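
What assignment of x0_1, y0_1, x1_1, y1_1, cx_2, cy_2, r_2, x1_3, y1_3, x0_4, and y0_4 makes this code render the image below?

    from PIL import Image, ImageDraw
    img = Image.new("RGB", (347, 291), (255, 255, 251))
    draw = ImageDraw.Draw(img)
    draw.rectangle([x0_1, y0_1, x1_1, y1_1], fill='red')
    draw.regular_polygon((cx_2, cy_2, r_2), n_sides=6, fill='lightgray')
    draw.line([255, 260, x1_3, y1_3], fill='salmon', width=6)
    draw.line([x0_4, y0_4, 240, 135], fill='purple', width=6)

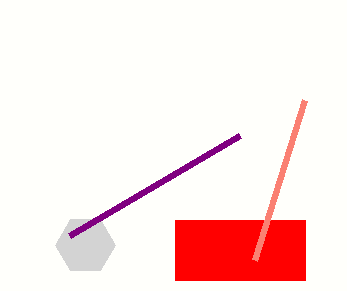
x0_1 = 175
y0_1 = 220
x1_1 = 305
y1_1 = 280
cx_2 = 85
cy_2 = 245
r_2 = 30
x1_3 = 305
y1_3 = 100
x0_4 = 70
y0_4 = 235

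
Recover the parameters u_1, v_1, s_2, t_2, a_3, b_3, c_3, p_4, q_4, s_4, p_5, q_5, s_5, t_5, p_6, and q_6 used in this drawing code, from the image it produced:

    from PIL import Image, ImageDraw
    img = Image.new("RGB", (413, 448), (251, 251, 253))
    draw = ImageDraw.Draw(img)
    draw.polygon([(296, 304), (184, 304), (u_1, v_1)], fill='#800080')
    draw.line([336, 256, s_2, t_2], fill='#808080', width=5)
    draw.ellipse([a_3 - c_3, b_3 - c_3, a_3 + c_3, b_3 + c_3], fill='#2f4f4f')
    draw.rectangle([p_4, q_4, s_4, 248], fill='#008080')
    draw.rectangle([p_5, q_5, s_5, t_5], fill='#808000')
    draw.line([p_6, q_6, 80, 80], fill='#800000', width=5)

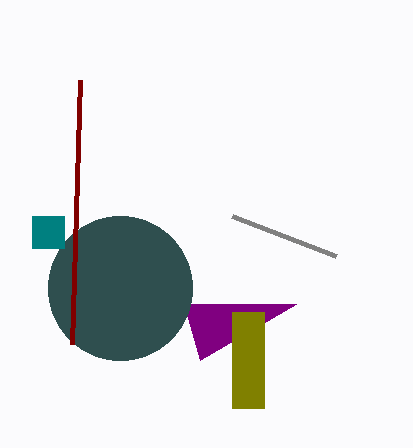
u_1 = 200
v_1 = 360
s_2 = 232
t_2 = 216
a_3 = 120
b_3 = 288
c_3 = 72
p_4 = 32
q_4 = 216
s_4 = 64
p_5 = 232
q_5 = 312
s_5 = 264
t_5 = 408
p_6 = 72
q_6 = 344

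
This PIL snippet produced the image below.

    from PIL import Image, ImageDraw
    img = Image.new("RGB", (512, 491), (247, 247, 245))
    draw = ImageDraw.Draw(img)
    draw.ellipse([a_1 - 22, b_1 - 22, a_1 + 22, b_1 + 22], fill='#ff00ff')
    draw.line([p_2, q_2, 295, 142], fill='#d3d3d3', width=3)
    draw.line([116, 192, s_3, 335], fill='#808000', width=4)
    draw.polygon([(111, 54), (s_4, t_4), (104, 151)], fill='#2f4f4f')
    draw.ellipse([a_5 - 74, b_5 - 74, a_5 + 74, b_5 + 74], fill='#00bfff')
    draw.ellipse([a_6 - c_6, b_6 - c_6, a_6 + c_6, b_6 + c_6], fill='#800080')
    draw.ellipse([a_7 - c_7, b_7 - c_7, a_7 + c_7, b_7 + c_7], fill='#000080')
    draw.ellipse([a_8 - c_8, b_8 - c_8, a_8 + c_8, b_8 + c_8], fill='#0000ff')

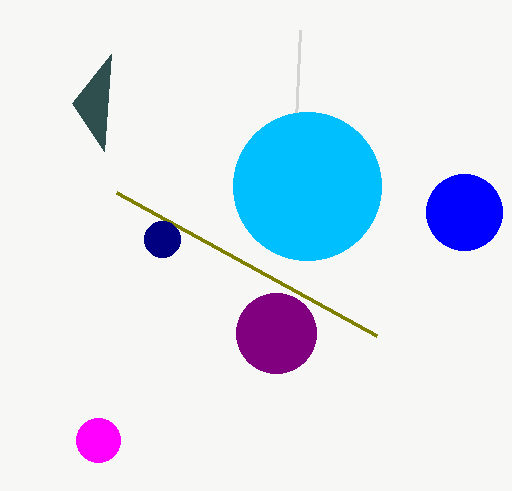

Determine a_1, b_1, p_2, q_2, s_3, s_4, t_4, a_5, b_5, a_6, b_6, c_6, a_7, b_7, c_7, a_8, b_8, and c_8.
a_1 = 98, b_1 = 440, p_2 = 300, q_2 = 30, s_3 = 376, s_4 = 72, t_4 = 103, a_5 = 307, b_5 = 186, a_6 = 276, b_6 = 333, c_6 = 40, a_7 = 162, b_7 = 239, c_7 = 18, a_8 = 464, b_8 = 212, c_8 = 38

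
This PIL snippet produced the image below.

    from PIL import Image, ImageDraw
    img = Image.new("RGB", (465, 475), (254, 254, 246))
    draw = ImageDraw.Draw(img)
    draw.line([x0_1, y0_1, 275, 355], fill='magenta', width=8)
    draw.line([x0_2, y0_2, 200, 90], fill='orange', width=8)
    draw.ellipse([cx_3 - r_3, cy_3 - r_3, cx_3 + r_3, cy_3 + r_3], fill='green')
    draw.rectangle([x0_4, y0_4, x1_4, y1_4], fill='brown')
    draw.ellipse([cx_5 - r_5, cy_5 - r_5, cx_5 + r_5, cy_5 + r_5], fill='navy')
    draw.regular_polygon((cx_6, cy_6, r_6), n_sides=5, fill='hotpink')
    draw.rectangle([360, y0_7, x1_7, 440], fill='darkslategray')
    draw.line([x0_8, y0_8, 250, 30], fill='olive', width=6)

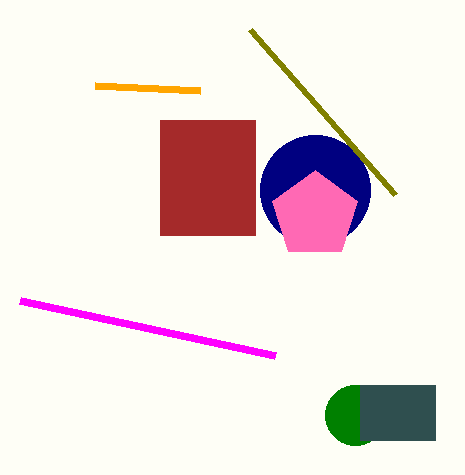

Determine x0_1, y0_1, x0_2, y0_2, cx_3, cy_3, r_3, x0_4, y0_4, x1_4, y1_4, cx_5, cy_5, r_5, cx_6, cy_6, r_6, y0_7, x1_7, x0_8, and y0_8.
x0_1 = 20
y0_1 = 300
x0_2 = 95
y0_2 = 85
cx_3 = 355
cy_3 = 415
r_3 = 30
x0_4 = 160
y0_4 = 120
x1_4 = 255
y1_4 = 235
cx_5 = 315
cy_5 = 190
r_5 = 55
cx_6 = 315
cy_6 = 215
r_6 = 45
y0_7 = 385
x1_7 = 435
x0_8 = 395
y0_8 = 195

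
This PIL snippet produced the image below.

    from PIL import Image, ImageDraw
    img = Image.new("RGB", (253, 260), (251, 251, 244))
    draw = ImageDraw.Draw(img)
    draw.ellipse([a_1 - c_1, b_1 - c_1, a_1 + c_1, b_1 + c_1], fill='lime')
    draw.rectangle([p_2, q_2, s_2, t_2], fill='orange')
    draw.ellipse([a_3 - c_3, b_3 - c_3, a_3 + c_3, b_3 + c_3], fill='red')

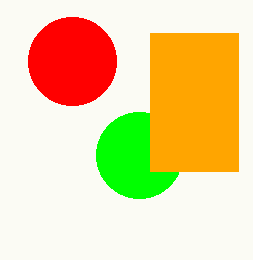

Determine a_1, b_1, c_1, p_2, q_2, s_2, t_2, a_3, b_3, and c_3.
a_1 = 139, b_1 = 155, c_1 = 43, p_2 = 150, q_2 = 33, s_2 = 238, t_2 = 171, a_3 = 72, b_3 = 61, c_3 = 44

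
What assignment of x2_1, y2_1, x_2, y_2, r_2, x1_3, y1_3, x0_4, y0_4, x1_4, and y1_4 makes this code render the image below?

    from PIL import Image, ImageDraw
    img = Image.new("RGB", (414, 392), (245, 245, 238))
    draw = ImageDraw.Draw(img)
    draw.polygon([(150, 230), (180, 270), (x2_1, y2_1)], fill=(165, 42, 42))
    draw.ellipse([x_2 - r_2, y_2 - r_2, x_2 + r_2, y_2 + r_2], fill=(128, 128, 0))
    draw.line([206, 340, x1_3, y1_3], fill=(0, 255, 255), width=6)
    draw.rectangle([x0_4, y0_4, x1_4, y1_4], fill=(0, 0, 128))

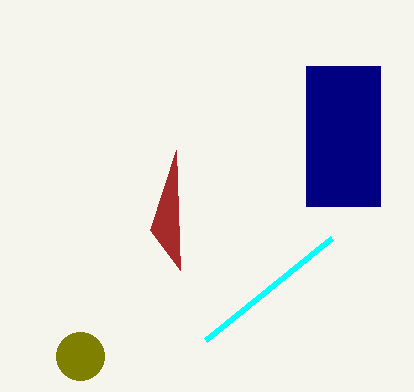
x2_1 = 176; y2_1 = 150; x_2 = 80; y_2 = 356; r_2 = 24; x1_3 = 332; y1_3 = 238; x0_4 = 306; y0_4 = 66; x1_4 = 380; y1_4 = 206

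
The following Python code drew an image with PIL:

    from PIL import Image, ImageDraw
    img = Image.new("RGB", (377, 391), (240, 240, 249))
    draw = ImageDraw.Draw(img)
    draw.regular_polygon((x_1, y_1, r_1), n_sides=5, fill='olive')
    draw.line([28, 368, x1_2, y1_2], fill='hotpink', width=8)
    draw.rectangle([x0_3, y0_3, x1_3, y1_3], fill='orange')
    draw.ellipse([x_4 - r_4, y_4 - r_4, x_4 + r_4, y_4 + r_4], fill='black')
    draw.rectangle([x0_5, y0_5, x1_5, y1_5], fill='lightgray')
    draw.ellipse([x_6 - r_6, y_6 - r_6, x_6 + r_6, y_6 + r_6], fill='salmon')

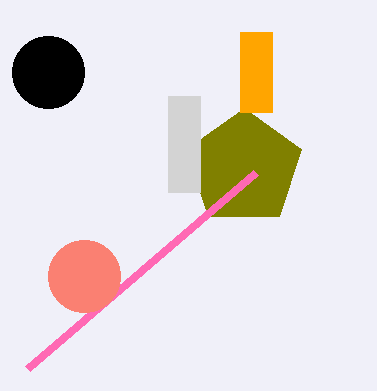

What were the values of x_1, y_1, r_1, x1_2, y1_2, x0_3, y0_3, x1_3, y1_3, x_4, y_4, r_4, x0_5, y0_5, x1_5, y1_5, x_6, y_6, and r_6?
x_1 = 244, y_1 = 168, r_1 = 60, x1_2 = 256, y1_2 = 172, x0_3 = 240, y0_3 = 32, x1_3 = 272, y1_3 = 112, x_4 = 48, y_4 = 72, r_4 = 36, x0_5 = 168, y0_5 = 96, x1_5 = 200, y1_5 = 192, x_6 = 84, y_6 = 276, r_6 = 36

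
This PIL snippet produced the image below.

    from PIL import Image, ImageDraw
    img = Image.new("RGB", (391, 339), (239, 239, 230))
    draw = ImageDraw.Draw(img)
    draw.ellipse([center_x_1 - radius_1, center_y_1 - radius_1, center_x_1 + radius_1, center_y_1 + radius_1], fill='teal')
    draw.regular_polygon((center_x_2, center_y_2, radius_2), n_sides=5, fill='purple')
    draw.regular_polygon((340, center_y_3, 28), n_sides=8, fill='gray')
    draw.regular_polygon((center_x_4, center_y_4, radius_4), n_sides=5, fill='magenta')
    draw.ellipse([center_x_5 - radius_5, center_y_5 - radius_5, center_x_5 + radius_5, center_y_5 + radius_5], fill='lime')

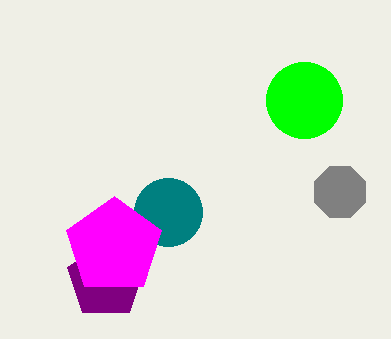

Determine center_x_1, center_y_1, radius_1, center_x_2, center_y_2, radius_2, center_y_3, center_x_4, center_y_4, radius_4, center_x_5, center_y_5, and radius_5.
center_x_1 = 168, center_y_1 = 212, radius_1 = 34, center_x_2 = 106, center_y_2 = 280, radius_2 = 40, center_y_3 = 192, center_x_4 = 114, center_y_4 = 246, radius_4 = 50, center_x_5 = 304, center_y_5 = 100, radius_5 = 38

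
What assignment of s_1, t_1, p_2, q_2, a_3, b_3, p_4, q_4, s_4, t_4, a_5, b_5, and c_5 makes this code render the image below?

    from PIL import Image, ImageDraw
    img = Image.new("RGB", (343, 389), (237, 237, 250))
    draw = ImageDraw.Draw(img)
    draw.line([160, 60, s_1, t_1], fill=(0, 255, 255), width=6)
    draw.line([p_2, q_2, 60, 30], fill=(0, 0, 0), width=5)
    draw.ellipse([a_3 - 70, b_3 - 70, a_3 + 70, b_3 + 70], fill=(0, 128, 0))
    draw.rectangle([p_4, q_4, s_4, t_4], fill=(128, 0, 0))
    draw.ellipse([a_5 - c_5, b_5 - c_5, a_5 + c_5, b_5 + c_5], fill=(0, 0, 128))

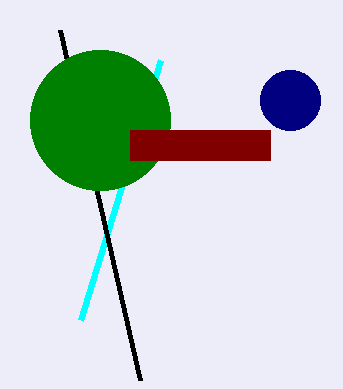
s_1 = 80; t_1 = 320; p_2 = 140; q_2 = 380; a_3 = 100; b_3 = 120; p_4 = 130; q_4 = 130; s_4 = 270; t_4 = 160; a_5 = 290; b_5 = 100; c_5 = 30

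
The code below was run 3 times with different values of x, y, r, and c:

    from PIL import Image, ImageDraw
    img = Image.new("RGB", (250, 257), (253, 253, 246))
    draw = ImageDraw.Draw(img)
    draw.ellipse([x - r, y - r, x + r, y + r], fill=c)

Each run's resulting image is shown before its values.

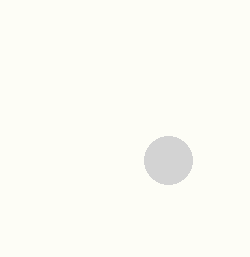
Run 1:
x = 168, y = 160, r = 24, c = 'lightgray'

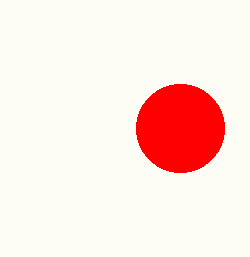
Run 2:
x = 180, y = 128, r = 44, c = 'red'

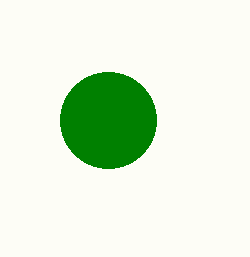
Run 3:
x = 108
y = 120
r = 48
c = 'green'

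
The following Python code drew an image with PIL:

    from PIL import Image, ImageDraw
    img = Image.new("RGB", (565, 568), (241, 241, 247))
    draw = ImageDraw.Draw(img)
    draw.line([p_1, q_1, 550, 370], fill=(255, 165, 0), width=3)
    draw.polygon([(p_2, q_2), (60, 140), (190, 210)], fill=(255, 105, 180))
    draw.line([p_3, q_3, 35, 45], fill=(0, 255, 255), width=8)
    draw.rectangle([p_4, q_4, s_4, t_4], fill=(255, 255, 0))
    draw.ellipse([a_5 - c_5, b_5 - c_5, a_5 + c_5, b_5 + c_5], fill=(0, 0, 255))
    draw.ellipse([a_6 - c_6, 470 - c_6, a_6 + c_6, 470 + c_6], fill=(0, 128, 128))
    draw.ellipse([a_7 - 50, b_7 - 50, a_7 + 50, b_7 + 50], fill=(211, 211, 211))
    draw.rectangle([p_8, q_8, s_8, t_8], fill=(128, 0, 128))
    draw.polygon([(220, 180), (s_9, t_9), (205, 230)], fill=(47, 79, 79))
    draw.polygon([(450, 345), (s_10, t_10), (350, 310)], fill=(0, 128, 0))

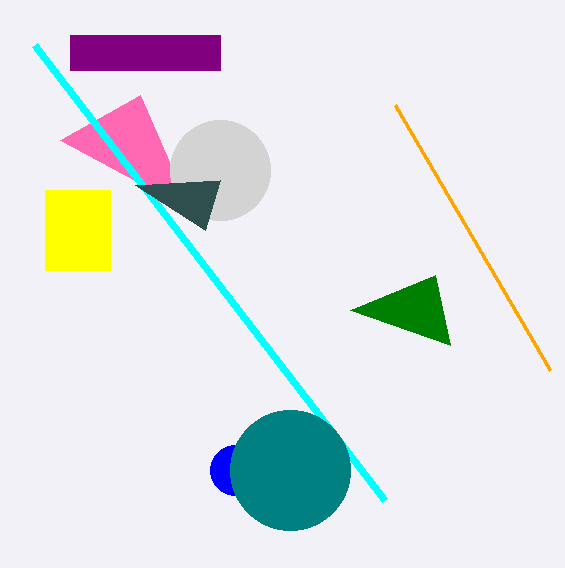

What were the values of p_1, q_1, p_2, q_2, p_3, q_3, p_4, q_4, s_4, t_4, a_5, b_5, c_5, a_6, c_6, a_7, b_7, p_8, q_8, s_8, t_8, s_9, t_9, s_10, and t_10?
p_1 = 395
q_1 = 105
p_2 = 140
q_2 = 95
p_3 = 385
q_3 = 500
p_4 = 45
q_4 = 190
s_4 = 110
t_4 = 270
a_5 = 235
b_5 = 470
c_5 = 25
a_6 = 290
c_6 = 60
a_7 = 220
b_7 = 170
p_8 = 70
q_8 = 35
s_8 = 220
t_8 = 70
s_9 = 135
t_9 = 185
s_10 = 435
t_10 = 275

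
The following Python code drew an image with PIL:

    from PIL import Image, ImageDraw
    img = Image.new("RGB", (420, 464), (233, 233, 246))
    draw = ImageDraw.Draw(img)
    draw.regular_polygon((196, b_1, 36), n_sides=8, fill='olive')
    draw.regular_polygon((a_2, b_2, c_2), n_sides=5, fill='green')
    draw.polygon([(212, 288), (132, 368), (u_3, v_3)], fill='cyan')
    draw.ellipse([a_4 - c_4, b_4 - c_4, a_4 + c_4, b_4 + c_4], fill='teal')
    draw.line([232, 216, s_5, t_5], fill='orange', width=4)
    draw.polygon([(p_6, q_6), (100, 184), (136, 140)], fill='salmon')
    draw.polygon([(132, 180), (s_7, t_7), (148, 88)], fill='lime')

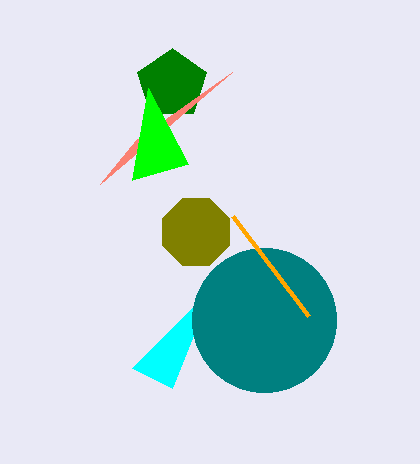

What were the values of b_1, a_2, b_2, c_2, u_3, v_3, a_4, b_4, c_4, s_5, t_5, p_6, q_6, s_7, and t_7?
b_1 = 232, a_2 = 172, b_2 = 84, c_2 = 36, u_3 = 172, v_3 = 388, a_4 = 264, b_4 = 320, c_4 = 72, s_5 = 308, t_5 = 316, p_6 = 232, q_6 = 72, s_7 = 188, t_7 = 164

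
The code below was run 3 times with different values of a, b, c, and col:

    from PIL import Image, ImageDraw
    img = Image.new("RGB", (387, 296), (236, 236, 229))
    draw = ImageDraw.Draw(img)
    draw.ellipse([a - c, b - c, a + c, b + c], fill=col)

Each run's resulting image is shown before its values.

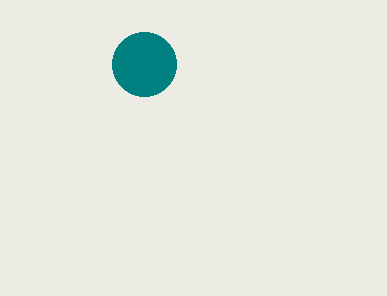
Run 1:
a = 144; b = 64; c = 32; col = 'teal'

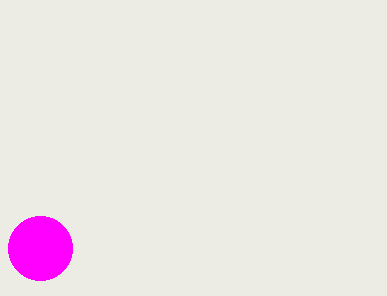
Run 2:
a = 40, b = 248, c = 32, col = 'magenta'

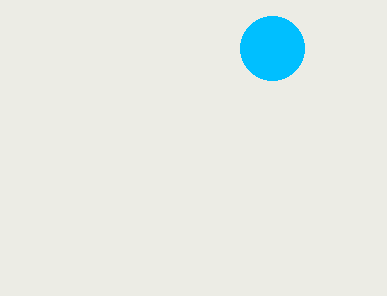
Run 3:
a = 272
b = 48
c = 32
col = 'deepskyblue'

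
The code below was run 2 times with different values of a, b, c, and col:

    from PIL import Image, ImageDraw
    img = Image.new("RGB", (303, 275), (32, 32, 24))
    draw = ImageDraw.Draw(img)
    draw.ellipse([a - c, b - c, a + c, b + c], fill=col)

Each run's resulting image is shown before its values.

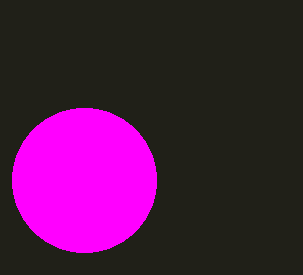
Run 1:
a = 84
b = 180
c = 72
col = 'magenta'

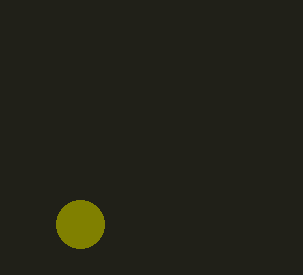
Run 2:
a = 80; b = 224; c = 24; col = 'olive'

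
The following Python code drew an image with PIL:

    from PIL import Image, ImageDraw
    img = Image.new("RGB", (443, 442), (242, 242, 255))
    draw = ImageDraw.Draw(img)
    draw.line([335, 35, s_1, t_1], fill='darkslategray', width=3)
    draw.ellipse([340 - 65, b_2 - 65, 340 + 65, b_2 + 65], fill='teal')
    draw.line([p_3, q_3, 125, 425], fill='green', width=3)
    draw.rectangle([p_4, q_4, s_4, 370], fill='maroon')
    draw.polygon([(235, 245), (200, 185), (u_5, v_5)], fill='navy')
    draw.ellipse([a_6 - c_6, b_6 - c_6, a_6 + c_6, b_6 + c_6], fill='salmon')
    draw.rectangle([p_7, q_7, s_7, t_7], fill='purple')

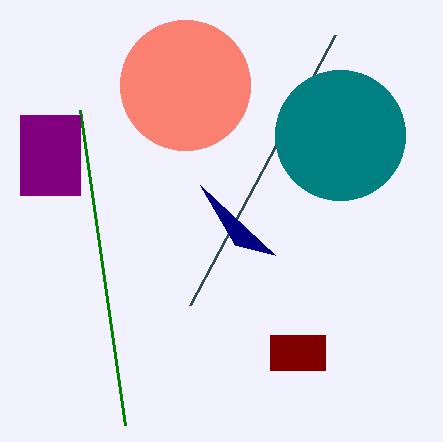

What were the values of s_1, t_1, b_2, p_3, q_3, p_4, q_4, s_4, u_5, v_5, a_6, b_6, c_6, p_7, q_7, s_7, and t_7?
s_1 = 190; t_1 = 305; b_2 = 135; p_3 = 80; q_3 = 110; p_4 = 270; q_4 = 335; s_4 = 325; u_5 = 275; v_5 = 255; a_6 = 185; b_6 = 85; c_6 = 65; p_7 = 20; q_7 = 115; s_7 = 80; t_7 = 195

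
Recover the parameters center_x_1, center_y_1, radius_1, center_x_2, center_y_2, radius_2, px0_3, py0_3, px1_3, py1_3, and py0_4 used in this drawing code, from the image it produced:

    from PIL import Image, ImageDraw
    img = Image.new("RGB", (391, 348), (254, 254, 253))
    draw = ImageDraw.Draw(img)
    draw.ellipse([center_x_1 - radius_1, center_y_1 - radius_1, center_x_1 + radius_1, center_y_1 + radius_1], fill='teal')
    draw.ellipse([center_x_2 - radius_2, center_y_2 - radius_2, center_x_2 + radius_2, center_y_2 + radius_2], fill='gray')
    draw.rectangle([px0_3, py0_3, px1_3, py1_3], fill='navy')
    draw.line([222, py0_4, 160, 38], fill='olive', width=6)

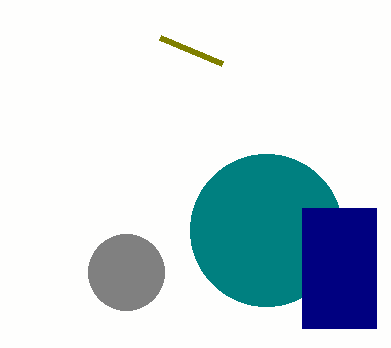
center_x_1 = 266
center_y_1 = 230
radius_1 = 76
center_x_2 = 126
center_y_2 = 272
radius_2 = 38
px0_3 = 302
py0_3 = 208
px1_3 = 376
py1_3 = 328
py0_4 = 64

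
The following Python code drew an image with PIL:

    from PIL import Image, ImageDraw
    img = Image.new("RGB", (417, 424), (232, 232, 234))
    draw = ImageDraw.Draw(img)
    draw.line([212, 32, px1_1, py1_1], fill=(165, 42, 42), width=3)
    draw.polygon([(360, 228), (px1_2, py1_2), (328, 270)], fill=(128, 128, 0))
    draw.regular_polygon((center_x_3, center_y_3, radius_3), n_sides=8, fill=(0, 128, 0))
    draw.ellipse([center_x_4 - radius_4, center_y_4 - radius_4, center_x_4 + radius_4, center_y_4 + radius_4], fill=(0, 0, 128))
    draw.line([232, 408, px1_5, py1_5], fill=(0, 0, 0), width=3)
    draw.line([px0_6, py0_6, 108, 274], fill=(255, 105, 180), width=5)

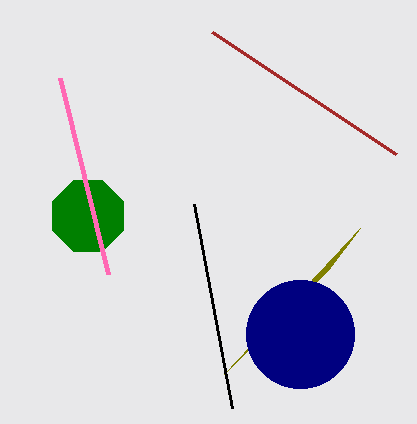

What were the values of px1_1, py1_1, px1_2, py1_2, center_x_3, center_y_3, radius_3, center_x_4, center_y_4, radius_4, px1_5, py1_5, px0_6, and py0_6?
px1_1 = 396
py1_1 = 154
px1_2 = 224
py1_2 = 374
center_x_3 = 88
center_y_3 = 216
radius_3 = 38
center_x_4 = 300
center_y_4 = 334
radius_4 = 54
px1_5 = 194
py1_5 = 204
px0_6 = 60
py0_6 = 78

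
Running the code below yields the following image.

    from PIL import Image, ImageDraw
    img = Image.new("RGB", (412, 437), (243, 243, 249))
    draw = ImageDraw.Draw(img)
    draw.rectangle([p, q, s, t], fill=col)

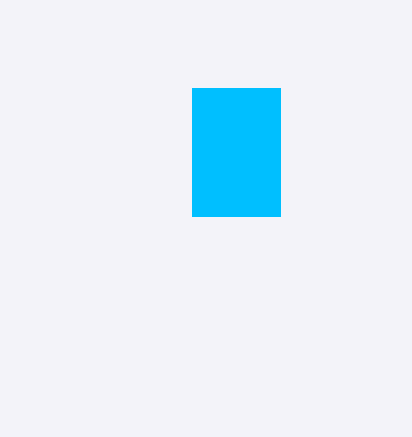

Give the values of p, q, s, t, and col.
p = 192, q = 88, s = 280, t = 216, col = 'deepskyblue'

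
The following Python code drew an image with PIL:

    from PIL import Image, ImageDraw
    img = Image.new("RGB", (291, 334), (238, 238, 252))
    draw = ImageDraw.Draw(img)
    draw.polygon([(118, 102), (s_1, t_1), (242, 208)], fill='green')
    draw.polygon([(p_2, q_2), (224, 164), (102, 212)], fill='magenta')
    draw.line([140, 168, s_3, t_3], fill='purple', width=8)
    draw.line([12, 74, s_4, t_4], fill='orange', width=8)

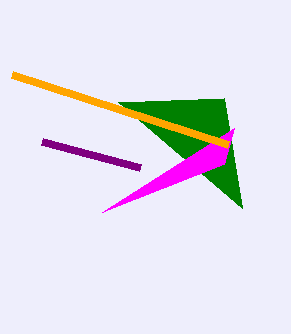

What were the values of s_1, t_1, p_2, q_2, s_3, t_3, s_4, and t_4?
s_1 = 224, t_1 = 98, p_2 = 234, q_2 = 128, s_3 = 42, t_3 = 142, s_4 = 228, t_4 = 144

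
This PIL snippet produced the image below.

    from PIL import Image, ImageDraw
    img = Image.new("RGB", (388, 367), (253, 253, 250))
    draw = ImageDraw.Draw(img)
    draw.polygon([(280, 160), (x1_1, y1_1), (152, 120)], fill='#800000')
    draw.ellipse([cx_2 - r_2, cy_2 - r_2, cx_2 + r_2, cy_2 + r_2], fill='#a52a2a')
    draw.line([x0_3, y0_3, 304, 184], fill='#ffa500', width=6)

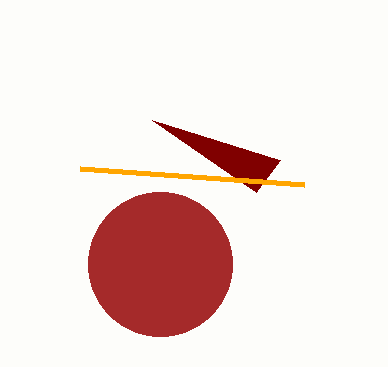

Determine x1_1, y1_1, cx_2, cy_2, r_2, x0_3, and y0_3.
x1_1 = 256; y1_1 = 192; cx_2 = 160; cy_2 = 264; r_2 = 72; x0_3 = 80; y0_3 = 168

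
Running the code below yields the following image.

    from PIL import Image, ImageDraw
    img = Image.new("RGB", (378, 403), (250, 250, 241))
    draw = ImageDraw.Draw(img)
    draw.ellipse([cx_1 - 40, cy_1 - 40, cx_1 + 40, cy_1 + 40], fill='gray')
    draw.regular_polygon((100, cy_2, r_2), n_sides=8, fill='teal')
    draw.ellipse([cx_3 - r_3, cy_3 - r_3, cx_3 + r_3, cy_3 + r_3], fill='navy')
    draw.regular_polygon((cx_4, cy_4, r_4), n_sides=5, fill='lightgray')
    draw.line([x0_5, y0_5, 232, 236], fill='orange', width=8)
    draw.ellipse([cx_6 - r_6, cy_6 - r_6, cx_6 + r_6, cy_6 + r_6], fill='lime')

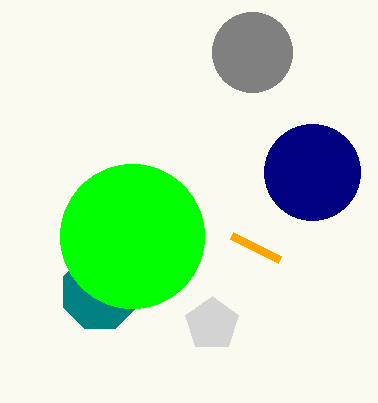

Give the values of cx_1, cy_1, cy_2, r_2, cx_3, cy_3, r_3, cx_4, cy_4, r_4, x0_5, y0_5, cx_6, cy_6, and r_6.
cx_1 = 252, cy_1 = 52, cy_2 = 292, r_2 = 40, cx_3 = 312, cy_3 = 172, r_3 = 48, cx_4 = 212, cy_4 = 324, r_4 = 28, x0_5 = 280, y0_5 = 260, cx_6 = 132, cy_6 = 236, r_6 = 72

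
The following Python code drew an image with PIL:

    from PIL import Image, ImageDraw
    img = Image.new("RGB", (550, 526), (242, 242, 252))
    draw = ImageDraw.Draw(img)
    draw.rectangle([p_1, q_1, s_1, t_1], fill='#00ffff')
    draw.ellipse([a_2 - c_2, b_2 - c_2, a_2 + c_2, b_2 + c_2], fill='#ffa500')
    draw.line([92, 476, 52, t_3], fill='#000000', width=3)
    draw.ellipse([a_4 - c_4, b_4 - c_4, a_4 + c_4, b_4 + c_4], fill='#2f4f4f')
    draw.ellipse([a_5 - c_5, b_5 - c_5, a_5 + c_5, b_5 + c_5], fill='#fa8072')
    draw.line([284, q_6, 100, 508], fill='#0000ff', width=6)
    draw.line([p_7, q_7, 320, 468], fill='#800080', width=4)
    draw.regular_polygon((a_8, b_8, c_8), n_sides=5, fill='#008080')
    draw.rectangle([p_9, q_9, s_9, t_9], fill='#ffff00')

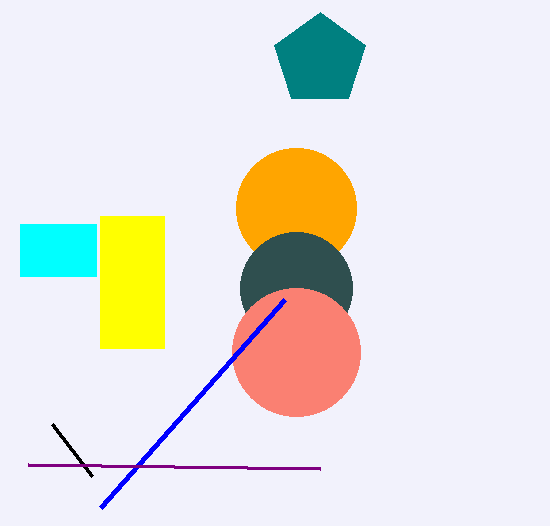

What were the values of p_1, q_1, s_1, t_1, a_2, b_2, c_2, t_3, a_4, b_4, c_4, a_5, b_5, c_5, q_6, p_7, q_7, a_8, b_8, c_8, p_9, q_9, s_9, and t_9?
p_1 = 20; q_1 = 224; s_1 = 96; t_1 = 276; a_2 = 296; b_2 = 208; c_2 = 60; t_3 = 424; a_4 = 296; b_4 = 288; c_4 = 56; a_5 = 296; b_5 = 352; c_5 = 64; q_6 = 300; p_7 = 28; q_7 = 464; a_8 = 320; b_8 = 60; c_8 = 48; p_9 = 100; q_9 = 216; s_9 = 164; t_9 = 348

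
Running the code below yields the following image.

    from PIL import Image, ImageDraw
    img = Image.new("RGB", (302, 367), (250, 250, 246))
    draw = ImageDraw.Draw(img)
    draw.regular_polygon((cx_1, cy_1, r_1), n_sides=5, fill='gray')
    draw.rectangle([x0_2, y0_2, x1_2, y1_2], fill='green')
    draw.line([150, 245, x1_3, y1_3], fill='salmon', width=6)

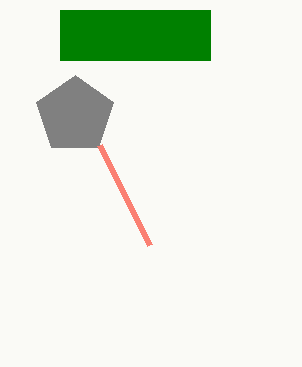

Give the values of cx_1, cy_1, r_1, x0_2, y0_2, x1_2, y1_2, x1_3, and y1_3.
cx_1 = 75; cy_1 = 115; r_1 = 40; x0_2 = 60; y0_2 = 10; x1_2 = 210; y1_2 = 60; x1_3 = 100; y1_3 = 145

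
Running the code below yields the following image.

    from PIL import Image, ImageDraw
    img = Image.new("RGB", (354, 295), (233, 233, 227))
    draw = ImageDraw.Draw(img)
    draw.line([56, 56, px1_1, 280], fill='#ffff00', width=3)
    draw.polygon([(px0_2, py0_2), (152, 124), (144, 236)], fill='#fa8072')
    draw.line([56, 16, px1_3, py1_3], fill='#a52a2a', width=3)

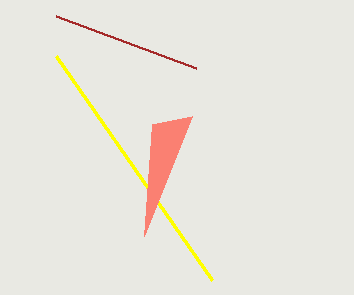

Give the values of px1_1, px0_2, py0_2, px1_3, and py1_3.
px1_1 = 212
px0_2 = 192
py0_2 = 116
px1_3 = 196
py1_3 = 68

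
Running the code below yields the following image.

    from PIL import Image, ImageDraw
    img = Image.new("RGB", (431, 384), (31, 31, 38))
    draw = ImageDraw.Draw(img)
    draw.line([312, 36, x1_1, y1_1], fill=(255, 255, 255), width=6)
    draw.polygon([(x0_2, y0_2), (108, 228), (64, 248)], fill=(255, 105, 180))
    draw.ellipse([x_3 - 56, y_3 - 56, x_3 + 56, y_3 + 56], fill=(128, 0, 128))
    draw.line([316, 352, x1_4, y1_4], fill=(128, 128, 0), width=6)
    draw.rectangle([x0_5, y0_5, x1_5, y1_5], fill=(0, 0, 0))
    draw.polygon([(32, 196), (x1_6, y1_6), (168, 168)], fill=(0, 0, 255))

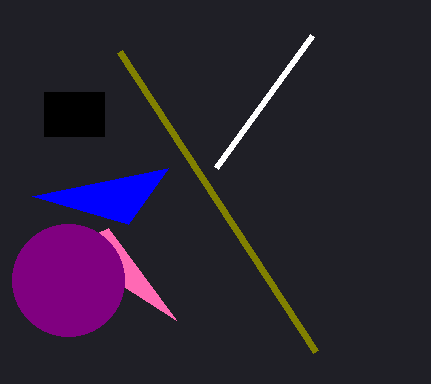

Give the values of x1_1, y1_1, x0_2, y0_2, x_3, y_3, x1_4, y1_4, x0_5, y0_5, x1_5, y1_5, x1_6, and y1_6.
x1_1 = 216; y1_1 = 168; x0_2 = 176; y0_2 = 320; x_3 = 68; y_3 = 280; x1_4 = 120; y1_4 = 52; x0_5 = 44; y0_5 = 92; x1_5 = 104; y1_5 = 136; x1_6 = 128; y1_6 = 224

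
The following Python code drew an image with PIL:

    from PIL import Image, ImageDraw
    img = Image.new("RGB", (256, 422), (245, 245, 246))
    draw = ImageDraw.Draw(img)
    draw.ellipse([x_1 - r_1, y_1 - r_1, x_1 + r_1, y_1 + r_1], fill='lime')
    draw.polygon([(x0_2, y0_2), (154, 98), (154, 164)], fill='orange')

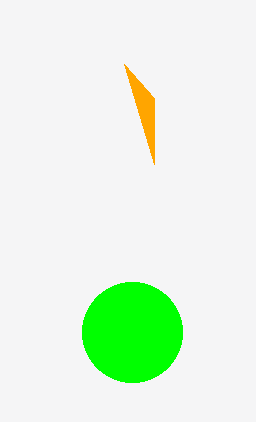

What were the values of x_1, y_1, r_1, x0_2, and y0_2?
x_1 = 132
y_1 = 332
r_1 = 50
x0_2 = 124
y0_2 = 64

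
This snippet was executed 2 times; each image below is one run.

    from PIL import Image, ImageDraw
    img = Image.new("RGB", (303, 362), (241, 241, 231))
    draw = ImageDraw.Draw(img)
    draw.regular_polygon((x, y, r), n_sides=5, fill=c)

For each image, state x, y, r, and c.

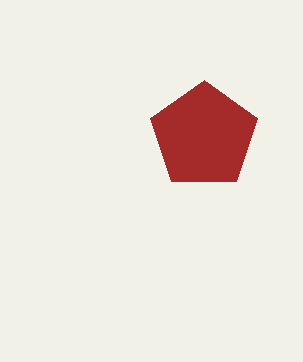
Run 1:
x = 204
y = 136
r = 56
c = 'brown'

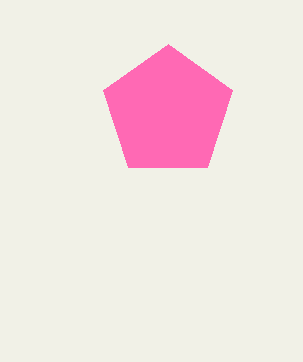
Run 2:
x = 168; y = 112; r = 68; c = 'hotpink'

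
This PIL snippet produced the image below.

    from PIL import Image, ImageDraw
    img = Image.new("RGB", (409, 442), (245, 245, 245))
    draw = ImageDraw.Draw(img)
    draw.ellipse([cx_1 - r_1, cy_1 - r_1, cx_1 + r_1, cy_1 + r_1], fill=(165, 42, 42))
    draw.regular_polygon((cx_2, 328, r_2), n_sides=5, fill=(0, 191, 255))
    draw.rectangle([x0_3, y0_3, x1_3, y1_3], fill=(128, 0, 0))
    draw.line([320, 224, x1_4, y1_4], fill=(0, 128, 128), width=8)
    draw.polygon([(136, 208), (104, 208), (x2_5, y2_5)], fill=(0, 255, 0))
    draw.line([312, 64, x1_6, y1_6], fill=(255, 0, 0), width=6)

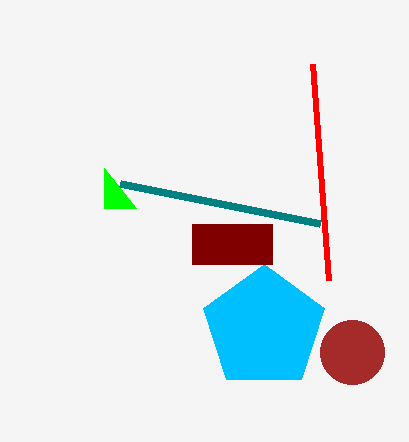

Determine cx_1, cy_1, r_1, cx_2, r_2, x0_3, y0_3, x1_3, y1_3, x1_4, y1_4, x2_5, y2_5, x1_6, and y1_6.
cx_1 = 352
cy_1 = 352
r_1 = 32
cx_2 = 264
r_2 = 64
x0_3 = 192
y0_3 = 224
x1_3 = 272
y1_3 = 264
x1_4 = 120
y1_4 = 184
x2_5 = 104
y2_5 = 168
x1_6 = 328
y1_6 = 280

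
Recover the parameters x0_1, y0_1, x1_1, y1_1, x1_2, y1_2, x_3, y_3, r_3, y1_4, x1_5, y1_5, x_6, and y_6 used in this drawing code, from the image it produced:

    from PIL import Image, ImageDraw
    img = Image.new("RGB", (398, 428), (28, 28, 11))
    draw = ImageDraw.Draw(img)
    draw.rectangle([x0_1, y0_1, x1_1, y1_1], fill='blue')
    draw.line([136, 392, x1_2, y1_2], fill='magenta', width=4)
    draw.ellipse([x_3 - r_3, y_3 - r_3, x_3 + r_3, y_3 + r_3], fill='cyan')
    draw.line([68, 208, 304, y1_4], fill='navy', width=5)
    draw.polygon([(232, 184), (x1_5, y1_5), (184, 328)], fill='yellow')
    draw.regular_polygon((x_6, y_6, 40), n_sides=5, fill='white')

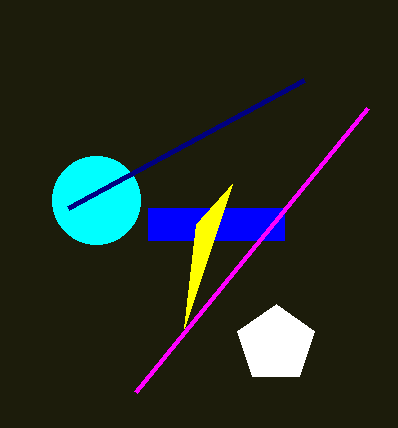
x0_1 = 148, y0_1 = 208, x1_1 = 284, y1_1 = 240, x1_2 = 368, y1_2 = 108, x_3 = 96, y_3 = 200, r_3 = 44, y1_4 = 80, x1_5 = 196, y1_5 = 224, x_6 = 276, y_6 = 344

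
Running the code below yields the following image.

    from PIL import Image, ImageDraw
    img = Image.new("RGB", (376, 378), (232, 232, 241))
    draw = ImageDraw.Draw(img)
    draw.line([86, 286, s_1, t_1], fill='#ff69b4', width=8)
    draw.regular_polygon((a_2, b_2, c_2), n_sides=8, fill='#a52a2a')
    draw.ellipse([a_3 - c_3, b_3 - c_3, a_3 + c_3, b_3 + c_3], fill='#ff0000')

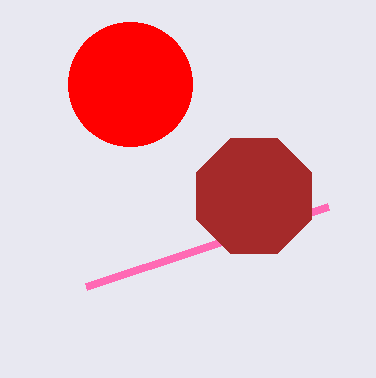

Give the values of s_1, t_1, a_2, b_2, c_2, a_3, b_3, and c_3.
s_1 = 328, t_1 = 206, a_2 = 254, b_2 = 196, c_2 = 62, a_3 = 130, b_3 = 84, c_3 = 62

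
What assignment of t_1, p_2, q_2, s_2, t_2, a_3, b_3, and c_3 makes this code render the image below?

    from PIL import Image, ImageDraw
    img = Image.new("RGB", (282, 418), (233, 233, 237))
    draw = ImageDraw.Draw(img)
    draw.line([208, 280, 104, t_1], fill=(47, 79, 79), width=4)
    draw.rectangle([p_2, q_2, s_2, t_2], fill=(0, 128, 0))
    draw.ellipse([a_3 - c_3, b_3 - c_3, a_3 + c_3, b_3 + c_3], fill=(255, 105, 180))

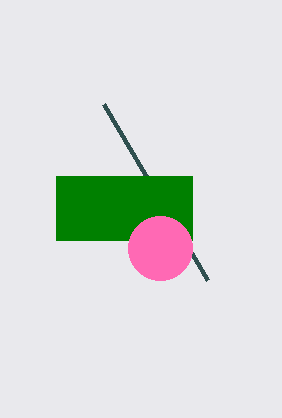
t_1 = 104
p_2 = 56
q_2 = 176
s_2 = 192
t_2 = 240
a_3 = 160
b_3 = 248
c_3 = 32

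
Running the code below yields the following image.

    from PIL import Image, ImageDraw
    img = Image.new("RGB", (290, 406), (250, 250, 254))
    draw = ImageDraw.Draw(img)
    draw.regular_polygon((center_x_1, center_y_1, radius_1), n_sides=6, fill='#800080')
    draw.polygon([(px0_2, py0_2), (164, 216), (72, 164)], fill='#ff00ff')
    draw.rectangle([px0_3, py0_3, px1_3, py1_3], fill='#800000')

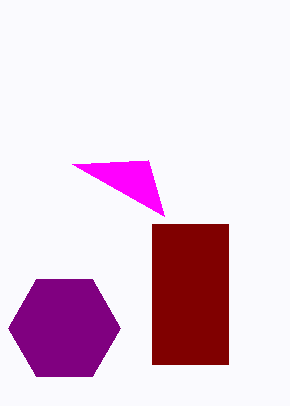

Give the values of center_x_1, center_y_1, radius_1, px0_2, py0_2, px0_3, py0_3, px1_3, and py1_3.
center_x_1 = 64, center_y_1 = 328, radius_1 = 56, px0_2 = 148, py0_2 = 160, px0_3 = 152, py0_3 = 224, px1_3 = 228, py1_3 = 364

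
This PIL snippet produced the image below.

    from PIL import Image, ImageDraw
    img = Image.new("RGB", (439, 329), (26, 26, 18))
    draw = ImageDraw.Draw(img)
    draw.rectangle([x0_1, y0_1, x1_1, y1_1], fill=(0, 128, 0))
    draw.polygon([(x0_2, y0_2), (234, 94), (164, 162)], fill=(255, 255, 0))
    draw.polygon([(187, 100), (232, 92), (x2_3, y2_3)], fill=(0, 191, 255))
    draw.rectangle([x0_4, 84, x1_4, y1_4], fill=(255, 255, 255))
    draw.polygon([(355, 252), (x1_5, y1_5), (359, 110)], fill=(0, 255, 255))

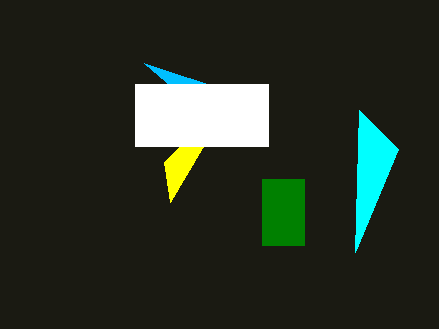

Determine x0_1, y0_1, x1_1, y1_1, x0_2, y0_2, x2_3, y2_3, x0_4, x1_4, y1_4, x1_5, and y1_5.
x0_1 = 262, y0_1 = 179, x1_1 = 304, y1_1 = 245, x0_2 = 170, y0_2 = 202, x2_3 = 144, y2_3 = 63, x0_4 = 135, x1_4 = 268, y1_4 = 146, x1_5 = 398, y1_5 = 149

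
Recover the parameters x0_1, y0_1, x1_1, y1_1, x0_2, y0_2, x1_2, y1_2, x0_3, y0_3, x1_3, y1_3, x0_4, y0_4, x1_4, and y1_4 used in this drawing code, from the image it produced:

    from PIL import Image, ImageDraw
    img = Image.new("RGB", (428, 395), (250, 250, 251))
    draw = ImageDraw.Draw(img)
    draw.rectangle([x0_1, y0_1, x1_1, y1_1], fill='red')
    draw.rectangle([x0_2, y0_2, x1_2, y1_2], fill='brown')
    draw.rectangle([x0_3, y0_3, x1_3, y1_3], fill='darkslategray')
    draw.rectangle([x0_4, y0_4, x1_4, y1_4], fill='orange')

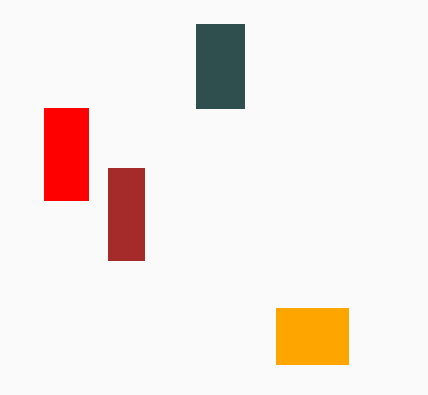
x0_1 = 44, y0_1 = 108, x1_1 = 88, y1_1 = 200, x0_2 = 108, y0_2 = 168, x1_2 = 144, y1_2 = 260, x0_3 = 196, y0_3 = 24, x1_3 = 244, y1_3 = 108, x0_4 = 276, y0_4 = 308, x1_4 = 348, y1_4 = 364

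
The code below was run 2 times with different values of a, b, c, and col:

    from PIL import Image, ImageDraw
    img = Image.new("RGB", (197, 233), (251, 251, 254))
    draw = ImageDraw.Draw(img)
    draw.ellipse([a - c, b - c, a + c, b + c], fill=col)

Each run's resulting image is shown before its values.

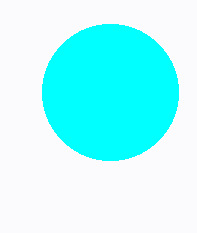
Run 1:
a = 110; b = 92; c = 68; col = 'cyan'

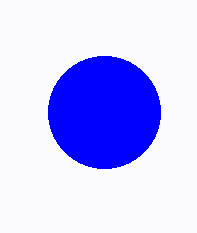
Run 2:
a = 104
b = 112
c = 56
col = 'blue'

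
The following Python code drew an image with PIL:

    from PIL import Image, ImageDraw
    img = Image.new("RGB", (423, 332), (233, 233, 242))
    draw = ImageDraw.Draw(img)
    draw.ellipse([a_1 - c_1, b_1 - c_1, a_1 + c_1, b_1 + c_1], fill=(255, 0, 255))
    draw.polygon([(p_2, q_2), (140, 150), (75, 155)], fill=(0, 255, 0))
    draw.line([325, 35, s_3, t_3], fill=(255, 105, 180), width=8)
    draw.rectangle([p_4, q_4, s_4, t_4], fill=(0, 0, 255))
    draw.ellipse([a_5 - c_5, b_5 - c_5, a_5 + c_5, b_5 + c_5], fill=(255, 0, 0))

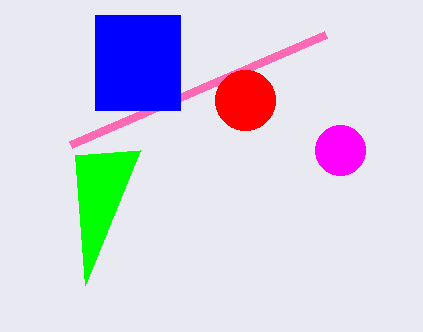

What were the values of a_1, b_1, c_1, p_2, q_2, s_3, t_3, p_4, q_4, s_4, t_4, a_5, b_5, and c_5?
a_1 = 340; b_1 = 150; c_1 = 25; p_2 = 85; q_2 = 285; s_3 = 70; t_3 = 145; p_4 = 95; q_4 = 15; s_4 = 180; t_4 = 110; a_5 = 245; b_5 = 100; c_5 = 30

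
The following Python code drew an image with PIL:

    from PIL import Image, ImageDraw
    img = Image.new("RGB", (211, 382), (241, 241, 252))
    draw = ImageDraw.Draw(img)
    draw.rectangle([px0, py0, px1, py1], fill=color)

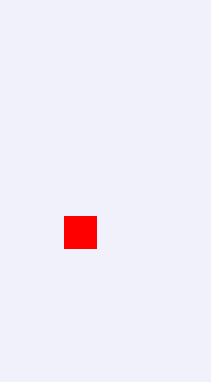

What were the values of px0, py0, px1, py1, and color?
px0 = 64, py0 = 216, px1 = 96, py1 = 248, color = 'red'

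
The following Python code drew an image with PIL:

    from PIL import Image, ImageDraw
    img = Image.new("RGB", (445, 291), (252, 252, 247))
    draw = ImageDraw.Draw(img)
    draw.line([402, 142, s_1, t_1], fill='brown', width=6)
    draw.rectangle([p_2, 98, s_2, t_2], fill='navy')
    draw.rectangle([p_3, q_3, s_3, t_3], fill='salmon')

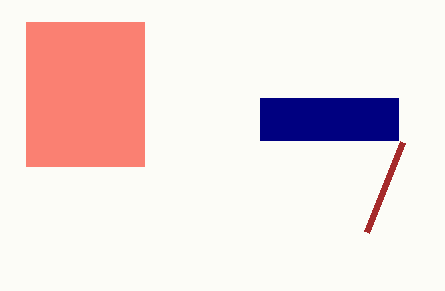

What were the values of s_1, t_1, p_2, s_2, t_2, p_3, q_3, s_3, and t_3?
s_1 = 366, t_1 = 232, p_2 = 260, s_2 = 398, t_2 = 140, p_3 = 26, q_3 = 22, s_3 = 144, t_3 = 166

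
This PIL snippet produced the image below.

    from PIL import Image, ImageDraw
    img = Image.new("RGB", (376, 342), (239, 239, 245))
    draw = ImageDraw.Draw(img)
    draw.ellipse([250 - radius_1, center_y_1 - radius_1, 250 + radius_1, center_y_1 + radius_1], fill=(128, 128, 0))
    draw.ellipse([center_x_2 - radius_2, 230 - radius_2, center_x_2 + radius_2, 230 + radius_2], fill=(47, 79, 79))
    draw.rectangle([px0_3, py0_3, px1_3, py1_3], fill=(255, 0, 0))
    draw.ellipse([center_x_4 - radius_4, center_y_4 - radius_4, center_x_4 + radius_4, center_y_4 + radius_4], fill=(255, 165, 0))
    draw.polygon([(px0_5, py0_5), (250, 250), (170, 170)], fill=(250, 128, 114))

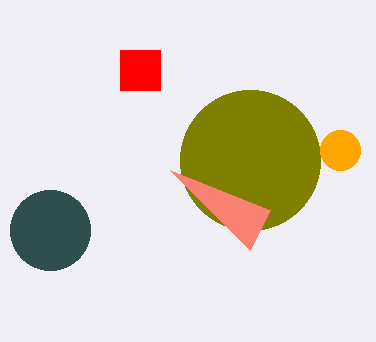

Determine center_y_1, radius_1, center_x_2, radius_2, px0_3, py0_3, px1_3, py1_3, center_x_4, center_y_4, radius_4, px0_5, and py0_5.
center_y_1 = 160; radius_1 = 70; center_x_2 = 50; radius_2 = 40; px0_3 = 120; py0_3 = 50; px1_3 = 160; py1_3 = 90; center_x_4 = 340; center_y_4 = 150; radius_4 = 20; px0_5 = 270; py0_5 = 210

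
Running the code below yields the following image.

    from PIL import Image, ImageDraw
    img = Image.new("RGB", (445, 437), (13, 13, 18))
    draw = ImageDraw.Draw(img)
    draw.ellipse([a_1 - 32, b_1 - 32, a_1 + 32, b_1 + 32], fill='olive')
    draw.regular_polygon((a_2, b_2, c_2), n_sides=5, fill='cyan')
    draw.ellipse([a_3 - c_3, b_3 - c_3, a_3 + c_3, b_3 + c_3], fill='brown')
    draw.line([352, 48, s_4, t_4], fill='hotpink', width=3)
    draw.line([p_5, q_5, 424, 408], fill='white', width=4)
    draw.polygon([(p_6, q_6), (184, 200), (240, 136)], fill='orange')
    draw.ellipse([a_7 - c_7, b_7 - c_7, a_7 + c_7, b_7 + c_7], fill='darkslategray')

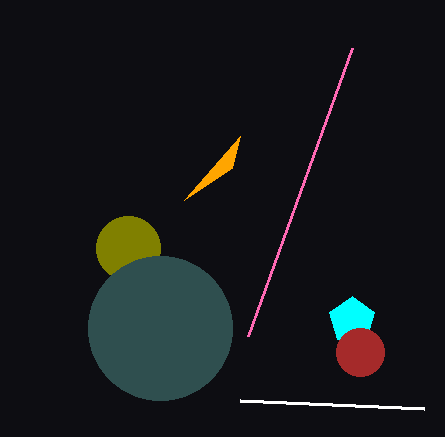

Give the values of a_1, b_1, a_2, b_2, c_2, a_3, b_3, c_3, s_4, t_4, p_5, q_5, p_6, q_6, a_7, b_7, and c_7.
a_1 = 128; b_1 = 248; a_2 = 352; b_2 = 320; c_2 = 24; a_3 = 360; b_3 = 352; c_3 = 24; s_4 = 248; t_4 = 336; p_5 = 240; q_5 = 400; p_6 = 232; q_6 = 168; a_7 = 160; b_7 = 328; c_7 = 72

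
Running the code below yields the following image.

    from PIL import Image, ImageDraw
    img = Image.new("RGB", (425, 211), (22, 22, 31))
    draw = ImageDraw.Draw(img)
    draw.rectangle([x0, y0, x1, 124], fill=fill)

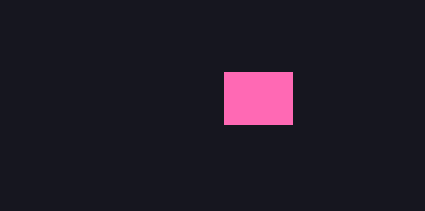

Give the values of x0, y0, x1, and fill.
x0 = 224; y0 = 72; x1 = 292; fill = 'hotpink'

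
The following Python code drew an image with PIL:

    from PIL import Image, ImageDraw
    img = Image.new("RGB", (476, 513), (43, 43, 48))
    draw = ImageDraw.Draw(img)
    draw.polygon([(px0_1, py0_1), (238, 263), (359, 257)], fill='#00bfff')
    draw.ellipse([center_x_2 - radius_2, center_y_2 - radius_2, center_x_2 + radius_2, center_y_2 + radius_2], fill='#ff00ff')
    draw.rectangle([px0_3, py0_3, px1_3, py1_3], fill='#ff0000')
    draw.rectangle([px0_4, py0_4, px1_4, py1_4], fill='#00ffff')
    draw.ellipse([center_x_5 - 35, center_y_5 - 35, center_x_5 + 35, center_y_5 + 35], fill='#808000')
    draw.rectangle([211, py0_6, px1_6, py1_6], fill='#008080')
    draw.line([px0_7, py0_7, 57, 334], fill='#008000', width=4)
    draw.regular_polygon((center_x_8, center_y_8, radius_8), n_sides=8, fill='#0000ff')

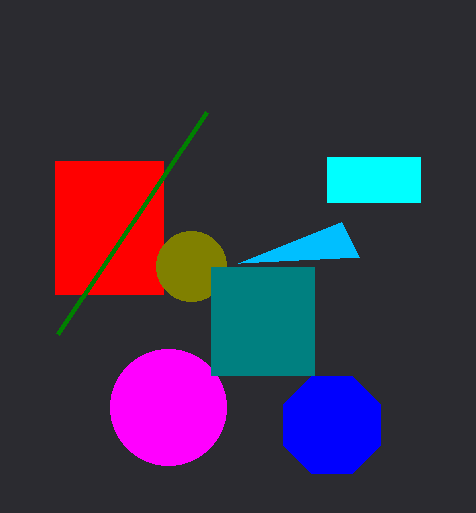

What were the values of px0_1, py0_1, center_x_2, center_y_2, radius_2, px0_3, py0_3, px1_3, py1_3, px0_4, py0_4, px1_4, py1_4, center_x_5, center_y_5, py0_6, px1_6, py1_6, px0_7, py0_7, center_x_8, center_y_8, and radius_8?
px0_1 = 341
py0_1 = 222
center_x_2 = 168
center_y_2 = 407
radius_2 = 58
px0_3 = 55
py0_3 = 161
px1_3 = 163
py1_3 = 294
px0_4 = 327
py0_4 = 157
px1_4 = 420
py1_4 = 202
center_x_5 = 191
center_y_5 = 266
py0_6 = 267
px1_6 = 314
py1_6 = 375
px0_7 = 206
py0_7 = 112
center_x_8 = 332
center_y_8 = 425
radius_8 = 53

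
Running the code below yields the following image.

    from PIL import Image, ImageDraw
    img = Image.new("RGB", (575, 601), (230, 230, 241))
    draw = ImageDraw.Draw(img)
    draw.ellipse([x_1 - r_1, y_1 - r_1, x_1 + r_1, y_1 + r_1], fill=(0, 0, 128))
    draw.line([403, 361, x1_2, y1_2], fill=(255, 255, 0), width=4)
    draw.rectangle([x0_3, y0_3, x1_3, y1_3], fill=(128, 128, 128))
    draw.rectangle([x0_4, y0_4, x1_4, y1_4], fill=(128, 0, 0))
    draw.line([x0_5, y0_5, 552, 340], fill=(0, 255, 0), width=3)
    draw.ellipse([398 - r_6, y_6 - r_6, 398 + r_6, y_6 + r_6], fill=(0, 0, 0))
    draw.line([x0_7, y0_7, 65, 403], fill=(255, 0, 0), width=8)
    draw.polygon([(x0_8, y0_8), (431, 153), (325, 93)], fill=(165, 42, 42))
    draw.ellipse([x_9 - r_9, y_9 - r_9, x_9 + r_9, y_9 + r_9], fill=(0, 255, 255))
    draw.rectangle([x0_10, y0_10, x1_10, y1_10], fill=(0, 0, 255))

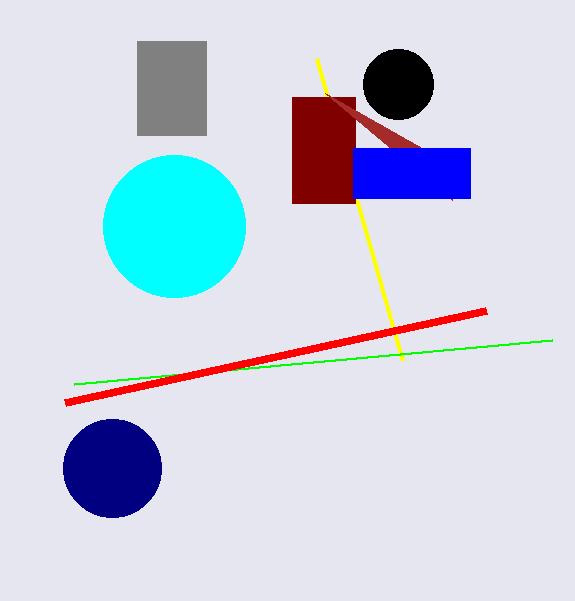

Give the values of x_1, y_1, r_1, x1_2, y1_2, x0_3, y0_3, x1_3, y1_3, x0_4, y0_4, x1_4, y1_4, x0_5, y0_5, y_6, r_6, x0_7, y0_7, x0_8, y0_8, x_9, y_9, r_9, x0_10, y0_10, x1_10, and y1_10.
x_1 = 112, y_1 = 468, r_1 = 49, x1_2 = 317, y1_2 = 59, x0_3 = 137, y0_3 = 41, x1_3 = 206, y1_3 = 135, x0_4 = 292, y0_4 = 97, x1_4 = 355, y1_4 = 203, x0_5 = 74, y0_5 = 384, y_6 = 84, r_6 = 35, x0_7 = 486, y0_7 = 311, x0_8 = 452, y0_8 = 200, x_9 = 174, y_9 = 226, r_9 = 71, x0_10 = 353, y0_10 = 148, x1_10 = 470, y1_10 = 198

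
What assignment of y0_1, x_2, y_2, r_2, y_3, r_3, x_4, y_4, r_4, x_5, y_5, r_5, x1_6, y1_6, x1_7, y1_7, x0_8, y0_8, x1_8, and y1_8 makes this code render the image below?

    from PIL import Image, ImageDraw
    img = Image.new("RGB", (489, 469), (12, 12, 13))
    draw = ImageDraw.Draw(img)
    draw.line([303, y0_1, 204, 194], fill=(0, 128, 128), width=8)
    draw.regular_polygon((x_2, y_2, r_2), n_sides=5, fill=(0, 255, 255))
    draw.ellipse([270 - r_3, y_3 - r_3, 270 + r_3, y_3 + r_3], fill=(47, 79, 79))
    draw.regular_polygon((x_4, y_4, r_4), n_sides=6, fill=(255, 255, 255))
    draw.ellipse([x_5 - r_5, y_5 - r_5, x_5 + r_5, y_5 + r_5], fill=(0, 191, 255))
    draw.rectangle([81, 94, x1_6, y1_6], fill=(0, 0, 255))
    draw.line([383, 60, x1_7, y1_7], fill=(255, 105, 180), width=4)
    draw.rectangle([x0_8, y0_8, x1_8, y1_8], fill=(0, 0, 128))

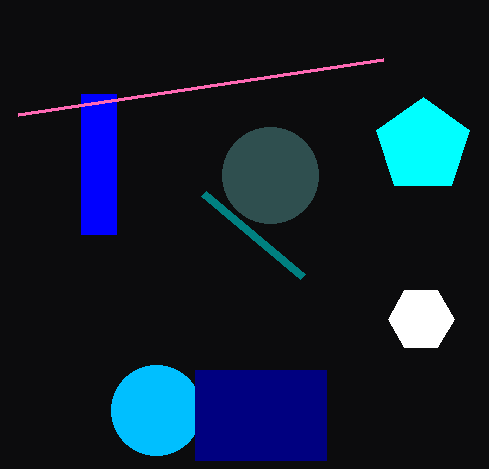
y0_1 = 277, x_2 = 423, y_2 = 146, r_2 = 49, y_3 = 175, r_3 = 48, x_4 = 421, y_4 = 319, r_4 = 33, x_5 = 156, y_5 = 410, r_5 = 45, x1_6 = 116, y1_6 = 234, x1_7 = 18, y1_7 = 115, x0_8 = 195, y0_8 = 370, x1_8 = 326, y1_8 = 460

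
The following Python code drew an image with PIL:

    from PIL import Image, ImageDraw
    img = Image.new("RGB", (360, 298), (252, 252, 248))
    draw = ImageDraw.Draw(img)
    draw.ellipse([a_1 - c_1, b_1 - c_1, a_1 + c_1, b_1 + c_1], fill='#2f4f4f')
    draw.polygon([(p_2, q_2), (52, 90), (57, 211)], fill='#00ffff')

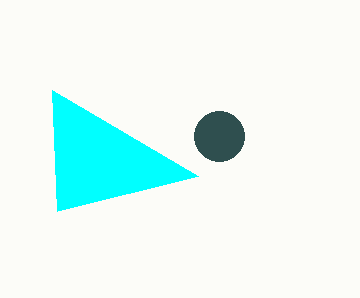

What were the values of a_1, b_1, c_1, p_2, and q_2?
a_1 = 219, b_1 = 136, c_1 = 25, p_2 = 198, q_2 = 176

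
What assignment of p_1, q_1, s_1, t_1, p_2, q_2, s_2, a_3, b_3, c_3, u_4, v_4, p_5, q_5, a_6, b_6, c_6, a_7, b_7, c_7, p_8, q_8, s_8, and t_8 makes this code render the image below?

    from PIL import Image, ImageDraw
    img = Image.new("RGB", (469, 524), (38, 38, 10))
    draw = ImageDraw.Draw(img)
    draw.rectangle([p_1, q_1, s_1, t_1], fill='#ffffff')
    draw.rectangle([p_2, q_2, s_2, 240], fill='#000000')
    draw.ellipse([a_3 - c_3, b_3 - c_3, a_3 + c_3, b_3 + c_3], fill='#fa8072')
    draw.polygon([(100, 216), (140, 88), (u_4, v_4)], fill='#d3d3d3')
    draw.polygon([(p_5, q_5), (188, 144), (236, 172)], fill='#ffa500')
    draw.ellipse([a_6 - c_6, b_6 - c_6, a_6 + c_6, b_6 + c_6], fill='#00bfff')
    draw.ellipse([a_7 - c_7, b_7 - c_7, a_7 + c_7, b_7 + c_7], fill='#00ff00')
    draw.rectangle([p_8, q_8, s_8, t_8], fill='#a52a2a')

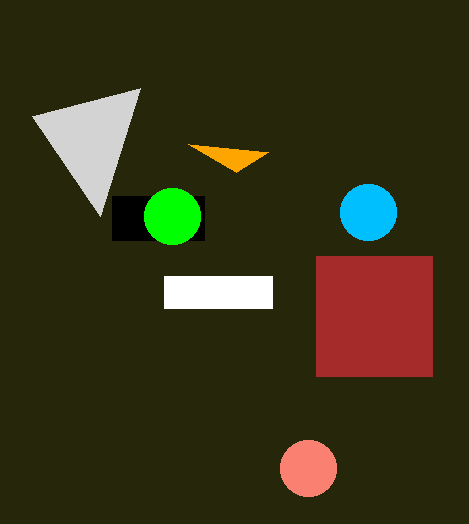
p_1 = 164; q_1 = 276; s_1 = 272; t_1 = 308; p_2 = 112; q_2 = 196; s_2 = 204; a_3 = 308; b_3 = 468; c_3 = 28; u_4 = 32; v_4 = 116; p_5 = 268; q_5 = 152; a_6 = 368; b_6 = 212; c_6 = 28; a_7 = 172; b_7 = 216; c_7 = 28; p_8 = 316; q_8 = 256; s_8 = 432; t_8 = 376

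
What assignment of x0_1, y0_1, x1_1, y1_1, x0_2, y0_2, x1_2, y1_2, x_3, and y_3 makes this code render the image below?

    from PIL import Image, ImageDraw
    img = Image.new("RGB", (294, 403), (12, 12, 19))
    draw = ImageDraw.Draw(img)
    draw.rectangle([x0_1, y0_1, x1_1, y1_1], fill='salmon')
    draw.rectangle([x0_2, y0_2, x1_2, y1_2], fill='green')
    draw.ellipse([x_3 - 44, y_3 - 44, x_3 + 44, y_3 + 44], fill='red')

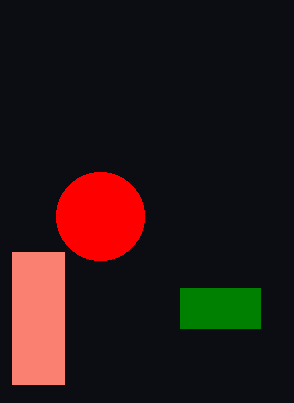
x0_1 = 12; y0_1 = 252; x1_1 = 64; y1_1 = 384; x0_2 = 180; y0_2 = 288; x1_2 = 260; y1_2 = 328; x_3 = 100; y_3 = 216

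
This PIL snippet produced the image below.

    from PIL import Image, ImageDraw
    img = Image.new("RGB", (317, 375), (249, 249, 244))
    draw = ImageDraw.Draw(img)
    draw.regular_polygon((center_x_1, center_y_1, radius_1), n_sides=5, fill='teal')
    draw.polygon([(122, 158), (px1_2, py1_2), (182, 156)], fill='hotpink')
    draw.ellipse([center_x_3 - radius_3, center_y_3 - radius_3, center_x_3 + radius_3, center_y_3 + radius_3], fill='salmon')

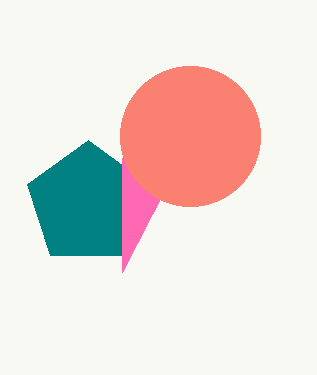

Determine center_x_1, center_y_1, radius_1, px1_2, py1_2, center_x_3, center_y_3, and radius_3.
center_x_1 = 88
center_y_1 = 204
radius_1 = 64
px1_2 = 122
py1_2 = 272
center_x_3 = 190
center_y_3 = 136
radius_3 = 70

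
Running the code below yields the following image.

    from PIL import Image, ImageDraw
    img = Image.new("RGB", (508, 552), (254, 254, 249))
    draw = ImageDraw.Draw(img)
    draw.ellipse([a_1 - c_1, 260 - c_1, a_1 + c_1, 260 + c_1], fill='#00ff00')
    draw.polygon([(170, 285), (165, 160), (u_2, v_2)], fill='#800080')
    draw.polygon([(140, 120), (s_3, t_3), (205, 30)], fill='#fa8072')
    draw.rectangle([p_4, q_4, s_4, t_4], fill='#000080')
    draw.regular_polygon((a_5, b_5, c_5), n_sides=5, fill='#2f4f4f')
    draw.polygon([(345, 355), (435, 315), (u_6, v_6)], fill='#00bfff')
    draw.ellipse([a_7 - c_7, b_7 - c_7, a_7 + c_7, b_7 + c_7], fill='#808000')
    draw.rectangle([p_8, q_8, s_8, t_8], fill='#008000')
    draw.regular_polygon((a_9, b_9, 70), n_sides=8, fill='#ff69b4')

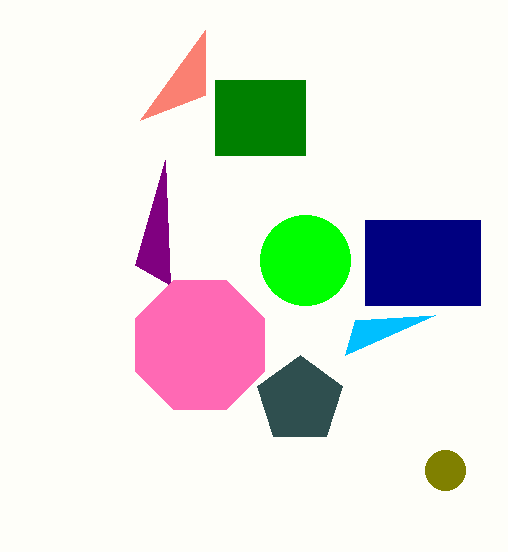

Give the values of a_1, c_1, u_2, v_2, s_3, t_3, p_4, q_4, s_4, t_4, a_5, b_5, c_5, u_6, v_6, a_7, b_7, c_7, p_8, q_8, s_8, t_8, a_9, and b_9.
a_1 = 305
c_1 = 45
u_2 = 135
v_2 = 265
s_3 = 205
t_3 = 95
p_4 = 365
q_4 = 220
s_4 = 480
t_4 = 305
a_5 = 300
b_5 = 400
c_5 = 45
u_6 = 355
v_6 = 320
a_7 = 445
b_7 = 470
c_7 = 20
p_8 = 215
q_8 = 80
s_8 = 305
t_8 = 155
a_9 = 200
b_9 = 345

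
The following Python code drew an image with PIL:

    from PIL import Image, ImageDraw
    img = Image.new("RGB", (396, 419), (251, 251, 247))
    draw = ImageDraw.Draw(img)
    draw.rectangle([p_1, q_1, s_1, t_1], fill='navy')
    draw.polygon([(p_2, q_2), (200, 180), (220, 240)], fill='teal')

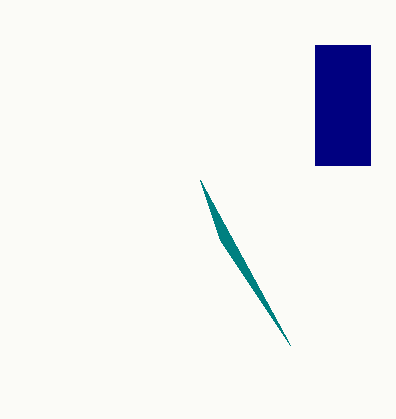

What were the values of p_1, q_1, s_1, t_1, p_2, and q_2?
p_1 = 315, q_1 = 45, s_1 = 370, t_1 = 165, p_2 = 290, q_2 = 345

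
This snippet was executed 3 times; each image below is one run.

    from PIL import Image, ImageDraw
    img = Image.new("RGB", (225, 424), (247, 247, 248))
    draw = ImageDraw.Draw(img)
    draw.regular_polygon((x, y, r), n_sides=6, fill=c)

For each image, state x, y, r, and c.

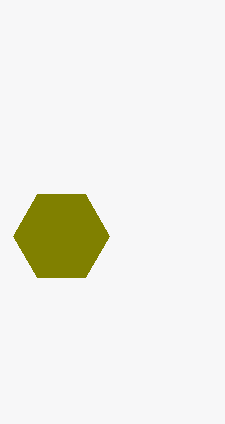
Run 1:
x = 61; y = 236; r = 48; c = 'olive'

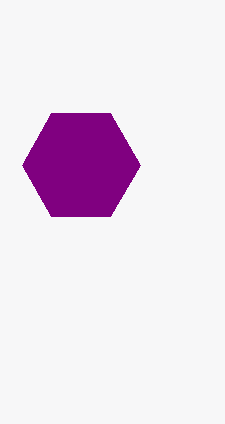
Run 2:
x = 81, y = 165, r = 59, c = 'purple'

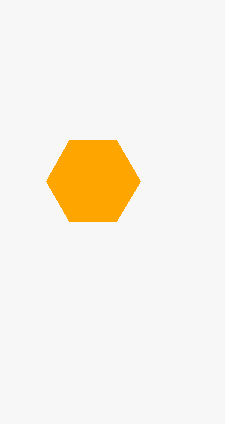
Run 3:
x = 93
y = 181
r = 47
c = 'orange'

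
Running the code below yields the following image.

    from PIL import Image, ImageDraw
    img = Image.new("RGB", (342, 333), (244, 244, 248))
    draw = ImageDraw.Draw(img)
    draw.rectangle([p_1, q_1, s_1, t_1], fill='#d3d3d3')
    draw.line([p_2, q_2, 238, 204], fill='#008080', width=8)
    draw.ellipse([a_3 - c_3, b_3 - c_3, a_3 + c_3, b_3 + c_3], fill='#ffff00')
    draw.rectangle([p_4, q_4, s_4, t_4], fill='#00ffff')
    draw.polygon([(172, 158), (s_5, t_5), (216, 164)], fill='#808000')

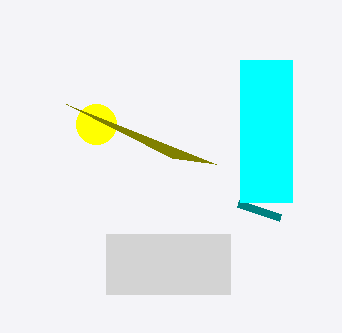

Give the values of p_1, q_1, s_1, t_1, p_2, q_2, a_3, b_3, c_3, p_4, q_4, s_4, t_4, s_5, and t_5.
p_1 = 106
q_1 = 234
s_1 = 230
t_1 = 294
p_2 = 280
q_2 = 218
a_3 = 96
b_3 = 124
c_3 = 20
p_4 = 240
q_4 = 60
s_4 = 292
t_4 = 202
s_5 = 66
t_5 = 104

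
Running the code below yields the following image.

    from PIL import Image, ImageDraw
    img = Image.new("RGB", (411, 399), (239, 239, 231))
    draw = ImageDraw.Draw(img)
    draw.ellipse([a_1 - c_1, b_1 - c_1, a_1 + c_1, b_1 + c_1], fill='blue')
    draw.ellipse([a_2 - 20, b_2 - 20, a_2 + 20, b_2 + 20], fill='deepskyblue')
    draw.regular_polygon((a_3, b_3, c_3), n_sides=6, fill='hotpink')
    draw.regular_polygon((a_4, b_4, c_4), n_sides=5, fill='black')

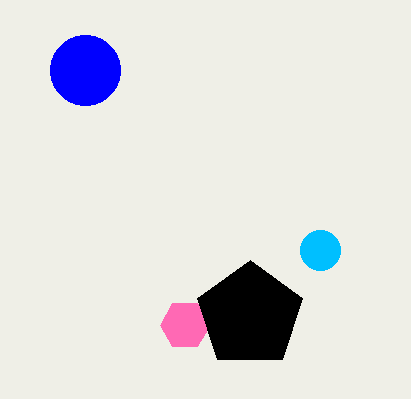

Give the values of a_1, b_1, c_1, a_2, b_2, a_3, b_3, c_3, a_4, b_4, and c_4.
a_1 = 85; b_1 = 70; c_1 = 35; a_2 = 320; b_2 = 250; a_3 = 185; b_3 = 325; c_3 = 25; a_4 = 250; b_4 = 315; c_4 = 55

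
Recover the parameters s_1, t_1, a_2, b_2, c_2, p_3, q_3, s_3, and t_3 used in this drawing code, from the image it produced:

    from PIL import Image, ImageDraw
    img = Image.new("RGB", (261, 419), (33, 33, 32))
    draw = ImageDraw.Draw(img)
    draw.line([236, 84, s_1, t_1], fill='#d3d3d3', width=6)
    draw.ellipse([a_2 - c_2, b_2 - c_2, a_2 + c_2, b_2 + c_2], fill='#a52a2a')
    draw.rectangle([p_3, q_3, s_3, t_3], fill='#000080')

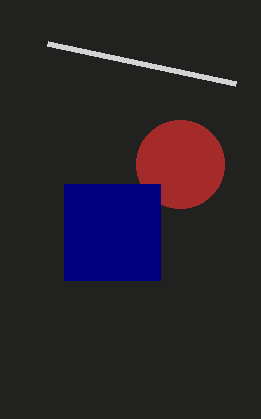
s_1 = 48; t_1 = 44; a_2 = 180; b_2 = 164; c_2 = 44; p_3 = 64; q_3 = 184; s_3 = 160; t_3 = 280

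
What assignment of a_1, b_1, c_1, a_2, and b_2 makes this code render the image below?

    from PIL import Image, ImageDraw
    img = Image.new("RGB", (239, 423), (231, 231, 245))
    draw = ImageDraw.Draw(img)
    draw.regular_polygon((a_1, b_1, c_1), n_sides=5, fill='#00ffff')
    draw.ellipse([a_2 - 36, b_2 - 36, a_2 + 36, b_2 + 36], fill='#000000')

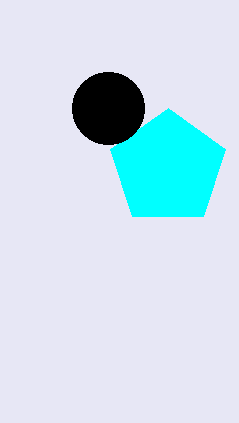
a_1 = 168, b_1 = 168, c_1 = 60, a_2 = 108, b_2 = 108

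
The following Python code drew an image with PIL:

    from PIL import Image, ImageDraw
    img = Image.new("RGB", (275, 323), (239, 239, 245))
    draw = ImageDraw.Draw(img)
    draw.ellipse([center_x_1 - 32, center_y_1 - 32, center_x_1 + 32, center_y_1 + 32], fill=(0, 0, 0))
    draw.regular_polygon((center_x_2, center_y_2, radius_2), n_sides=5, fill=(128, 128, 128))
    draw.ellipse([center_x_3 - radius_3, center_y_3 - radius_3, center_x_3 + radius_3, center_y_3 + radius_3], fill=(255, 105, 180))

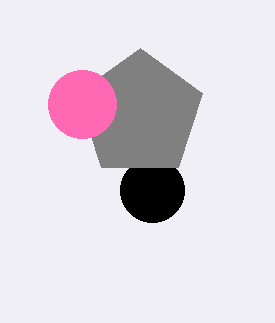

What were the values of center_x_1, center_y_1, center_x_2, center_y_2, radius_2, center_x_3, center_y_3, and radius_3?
center_x_1 = 152; center_y_1 = 190; center_x_2 = 140; center_y_2 = 114; radius_2 = 66; center_x_3 = 82; center_y_3 = 104; radius_3 = 34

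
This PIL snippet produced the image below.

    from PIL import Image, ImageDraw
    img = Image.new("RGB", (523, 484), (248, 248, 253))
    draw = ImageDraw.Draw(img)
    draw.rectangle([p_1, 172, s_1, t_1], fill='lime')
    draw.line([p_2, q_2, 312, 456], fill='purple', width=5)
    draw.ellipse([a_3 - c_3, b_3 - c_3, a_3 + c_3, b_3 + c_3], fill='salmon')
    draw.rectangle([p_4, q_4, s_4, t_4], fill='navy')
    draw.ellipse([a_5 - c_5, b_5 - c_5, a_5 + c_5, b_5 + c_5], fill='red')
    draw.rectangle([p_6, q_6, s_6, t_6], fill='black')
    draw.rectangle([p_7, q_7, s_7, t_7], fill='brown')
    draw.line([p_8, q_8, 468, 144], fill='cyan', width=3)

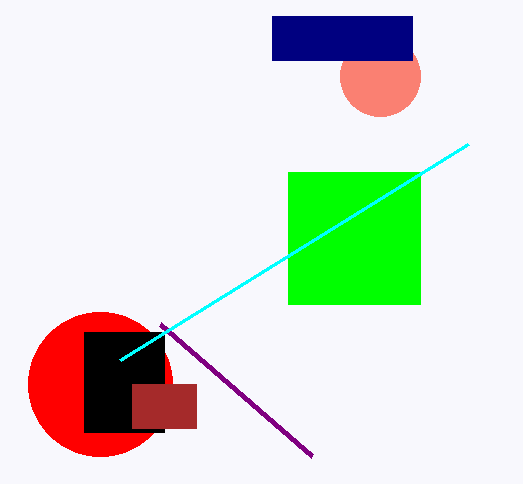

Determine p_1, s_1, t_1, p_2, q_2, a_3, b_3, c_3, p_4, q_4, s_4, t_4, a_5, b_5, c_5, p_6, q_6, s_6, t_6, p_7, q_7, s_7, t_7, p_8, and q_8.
p_1 = 288, s_1 = 420, t_1 = 304, p_2 = 160, q_2 = 324, a_3 = 380, b_3 = 76, c_3 = 40, p_4 = 272, q_4 = 16, s_4 = 412, t_4 = 60, a_5 = 100, b_5 = 384, c_5 = 72, p_6 = 84, q_6 = 332, s_6 = 164, t_6 = 432, p_7 = 132, q_7 = 384, s_7 = 196, t_7 = 428, p_8 = 120, q_8 = 360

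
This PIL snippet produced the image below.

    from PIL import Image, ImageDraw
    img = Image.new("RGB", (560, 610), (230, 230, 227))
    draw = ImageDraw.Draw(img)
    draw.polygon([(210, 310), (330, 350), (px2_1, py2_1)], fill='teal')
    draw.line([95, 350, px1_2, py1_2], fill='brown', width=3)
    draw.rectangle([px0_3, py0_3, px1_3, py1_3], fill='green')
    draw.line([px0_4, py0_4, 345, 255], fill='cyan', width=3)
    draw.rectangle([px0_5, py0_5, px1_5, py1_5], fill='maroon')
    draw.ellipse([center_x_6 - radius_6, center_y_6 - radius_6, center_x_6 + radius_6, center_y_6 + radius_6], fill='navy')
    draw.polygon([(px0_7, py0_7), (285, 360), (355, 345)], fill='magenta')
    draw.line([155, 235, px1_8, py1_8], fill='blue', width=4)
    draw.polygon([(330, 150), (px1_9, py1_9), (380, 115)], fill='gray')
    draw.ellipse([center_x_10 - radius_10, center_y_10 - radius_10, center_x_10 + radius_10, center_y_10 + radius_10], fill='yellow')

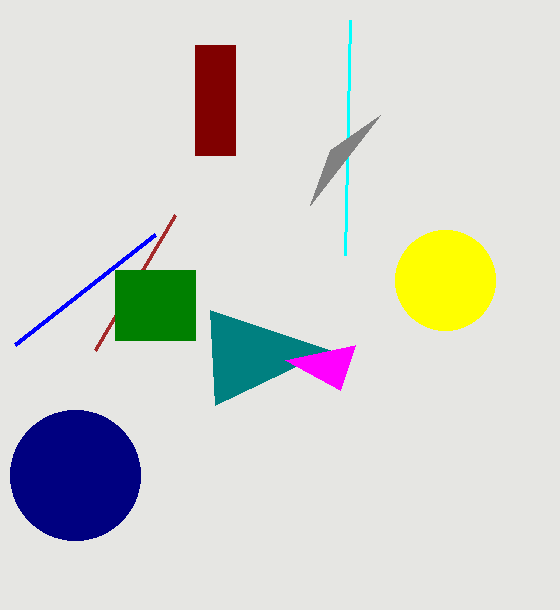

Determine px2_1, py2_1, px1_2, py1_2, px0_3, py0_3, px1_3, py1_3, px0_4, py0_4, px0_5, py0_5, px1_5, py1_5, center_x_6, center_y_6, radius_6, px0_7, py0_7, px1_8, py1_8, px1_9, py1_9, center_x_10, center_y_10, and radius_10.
px2_1 = 215; py2_1 = 405; px1_2 = 175; py1_2 = 215; px0_3 = 115; py0_3 = 270; px1_3 = 195; py1_3 = 340; px0_4 = 350; py0_4 = 20; px0_5 = 195; py0_5 = 45; px1_5 = 235; py1_5 = 155; center_x_6 = 75; center_y_6 = 475; radius_6 = 65; px0_7 = 340; py0_7 = 390; px1_8 = 15; py1_8 = 345; px1_9 = 310; py1_9 = 205; center_x_10 = 445; center_y_10 = 280; radius_10 = 50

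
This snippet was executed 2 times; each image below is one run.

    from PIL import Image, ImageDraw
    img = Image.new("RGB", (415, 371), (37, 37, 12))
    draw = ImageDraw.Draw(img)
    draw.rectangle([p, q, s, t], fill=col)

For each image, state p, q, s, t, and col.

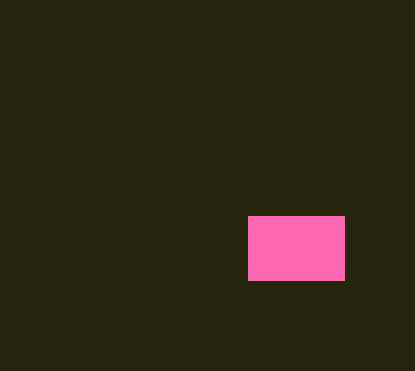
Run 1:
p = 248, q = 216, s = 344, t = 280, col = 'hotpink'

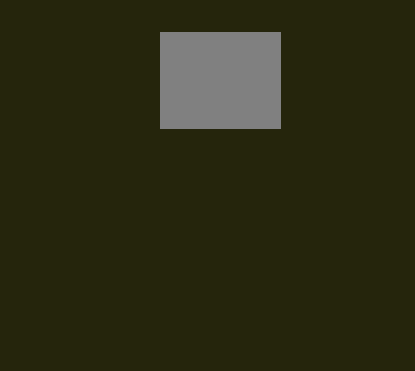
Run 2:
p = 160; q = 32; s = 280; t = 128; col = 'gray'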